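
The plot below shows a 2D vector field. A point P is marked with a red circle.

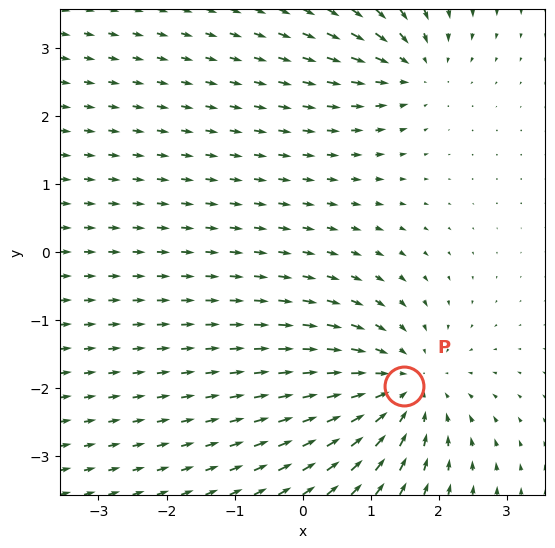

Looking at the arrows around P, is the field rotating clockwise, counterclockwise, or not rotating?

not rotating

Near P at (1.5, -2.0) the arrows show no circulation. The curl there is ≈0.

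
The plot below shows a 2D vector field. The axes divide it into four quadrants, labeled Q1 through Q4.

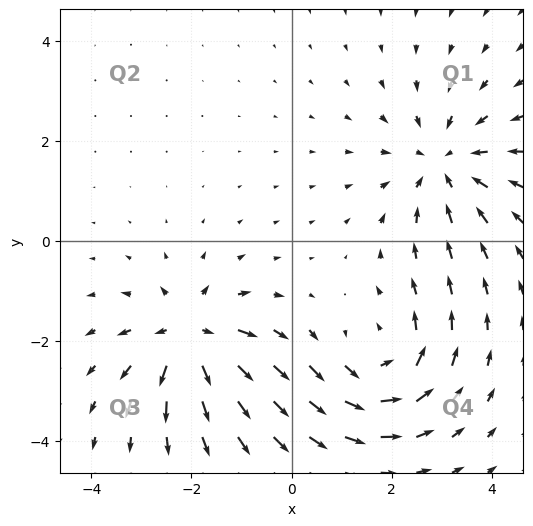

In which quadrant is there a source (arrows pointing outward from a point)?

Q3

The source sits at approximately (-2.0, -1.9), which lies in quadrant Q3. The divergence there is about +6, positive as expected for a source.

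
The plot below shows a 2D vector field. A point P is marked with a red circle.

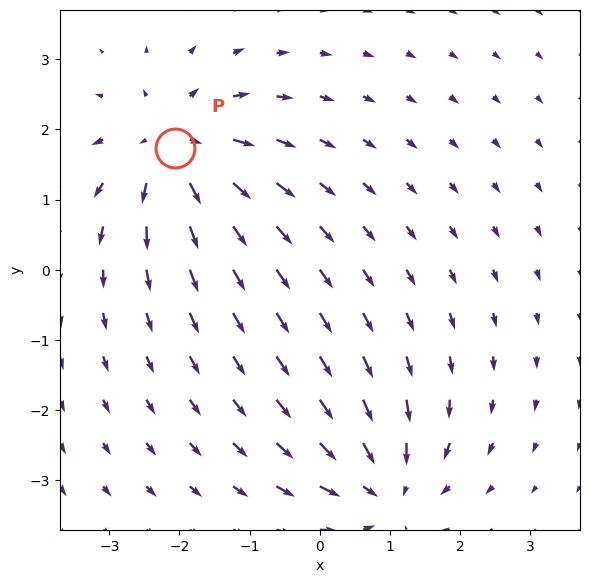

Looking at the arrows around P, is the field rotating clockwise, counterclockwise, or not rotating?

not rotating

Near P at (-2.1, 1.7) the arrows show no circulation. The curl there is ≈0.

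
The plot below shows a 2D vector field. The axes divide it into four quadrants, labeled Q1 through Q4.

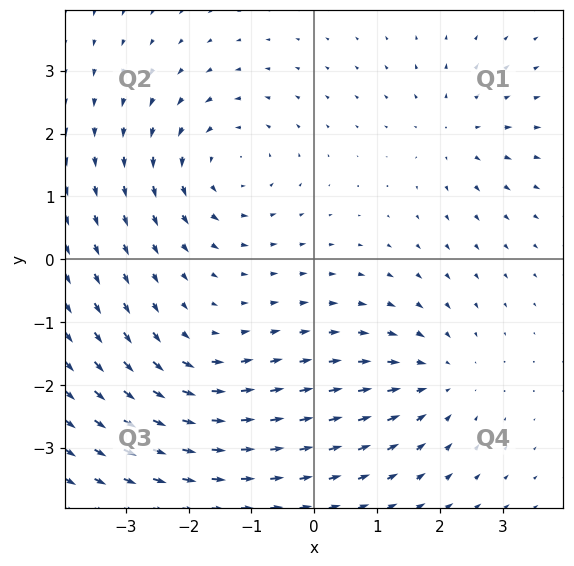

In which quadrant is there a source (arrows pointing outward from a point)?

The source sits at approximately (2.3, 2.0), which lies in quadrant Q1. The divergence there is about +3, positive as expected for a source.

Q1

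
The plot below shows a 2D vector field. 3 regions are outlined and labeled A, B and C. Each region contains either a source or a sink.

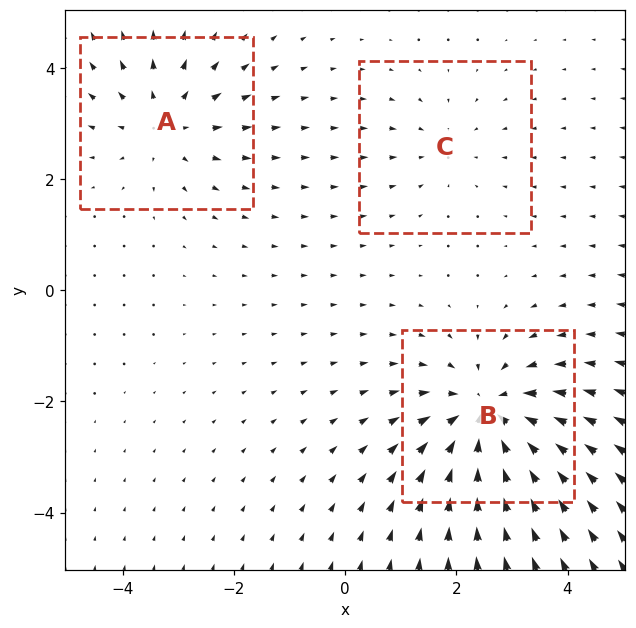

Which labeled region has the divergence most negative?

Divergence at each region's feature centre — A: about +3, B: about -5, C: about -2. Region B is most negative.

B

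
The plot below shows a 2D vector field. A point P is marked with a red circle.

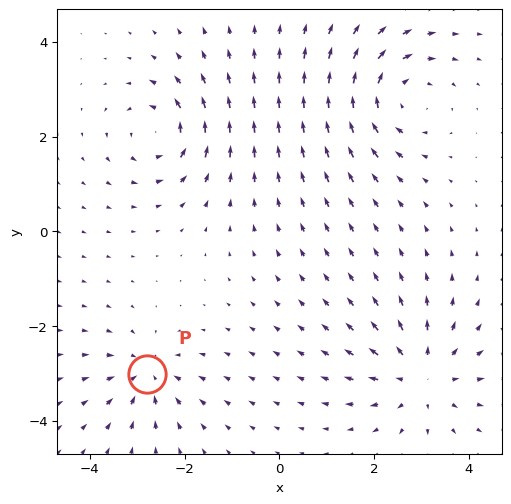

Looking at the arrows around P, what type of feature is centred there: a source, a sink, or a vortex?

sink

At P (-2.8, -3.0) the arrows converge inward. Divergence about -4, curl ≈0 — negative divergence with near-zero curl is a sink.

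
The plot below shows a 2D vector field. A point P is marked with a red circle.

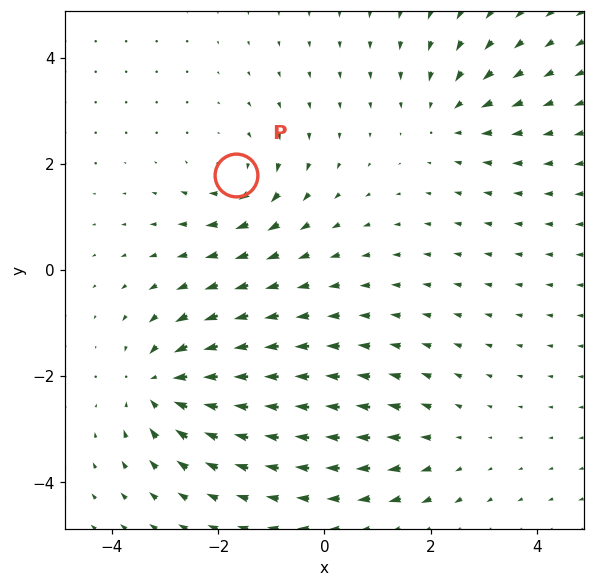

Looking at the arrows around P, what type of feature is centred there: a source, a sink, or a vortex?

At P (-1.7, 1.8) the arrows circulate clockwise. Divergence ≈0, curl about -4 — near-zero divergence with nonzero curl is a vortex.

vortex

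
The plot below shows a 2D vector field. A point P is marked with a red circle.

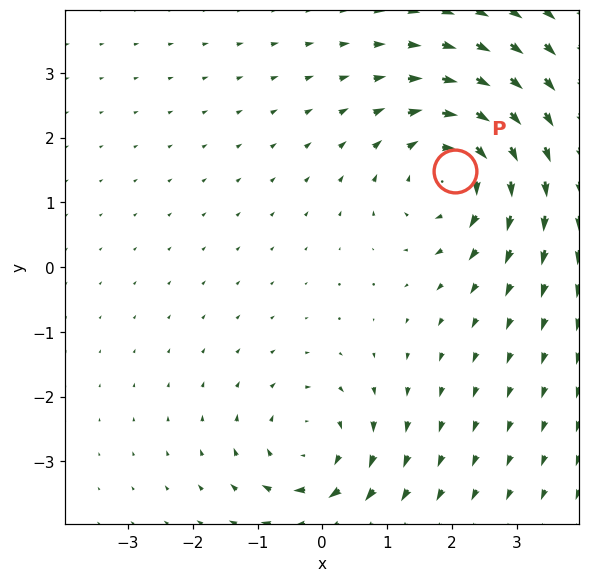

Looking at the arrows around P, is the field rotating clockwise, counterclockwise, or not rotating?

clockwise

Near P at (2.0, 1.5) the arrows circulate clockwise. The curl (z-component) there is about -4; negative curl means clockwise rotation.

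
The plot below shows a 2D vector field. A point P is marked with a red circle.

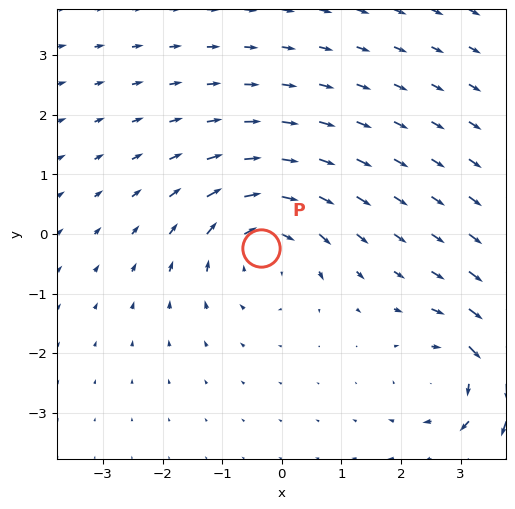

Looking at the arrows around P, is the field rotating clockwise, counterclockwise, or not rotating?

Near P at (-0.4, -0.2) the arrows circulate clockwise. The curl (z-component) there is about -5; negative curl means clockwise rotation.

clockwise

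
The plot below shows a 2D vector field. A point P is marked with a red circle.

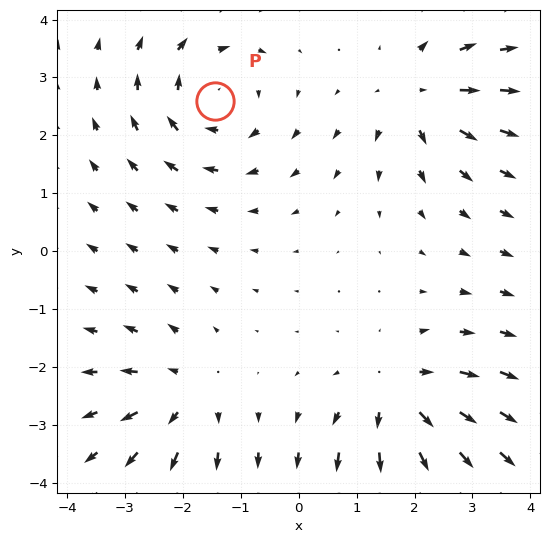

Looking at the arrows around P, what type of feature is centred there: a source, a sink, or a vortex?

At P (-1.5, 2.6) the arrows circulate clockwise. Divergence ≈0, curl about -3 — near-zero divergence with nonzero curl is a vortex.

vortex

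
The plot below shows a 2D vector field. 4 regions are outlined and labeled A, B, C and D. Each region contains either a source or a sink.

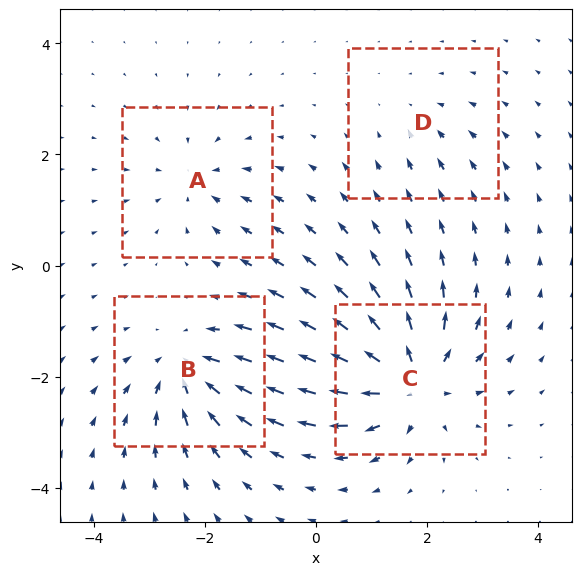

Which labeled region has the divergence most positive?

Divergence at each region's feature centre — A: about -4, B: about -6, C: about +8, D: about -2. Region C is most positive.

C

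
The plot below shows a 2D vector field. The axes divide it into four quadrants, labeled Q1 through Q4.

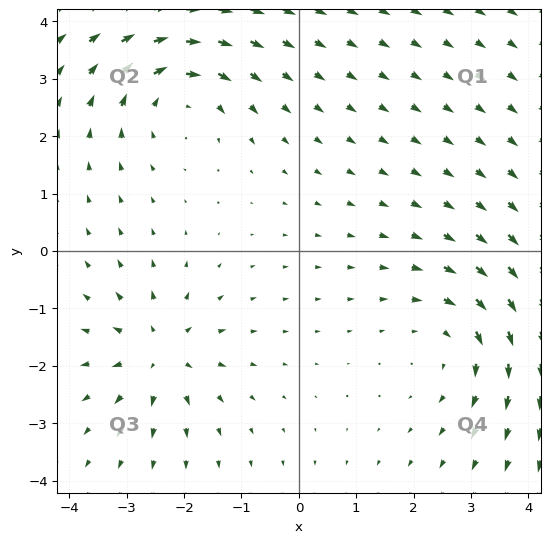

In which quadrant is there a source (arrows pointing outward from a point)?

Q3

The source sits at approximately (-2.4, -1.8), which lies in quadrant Q3. The divergence there is about +4, positive as expected for a source.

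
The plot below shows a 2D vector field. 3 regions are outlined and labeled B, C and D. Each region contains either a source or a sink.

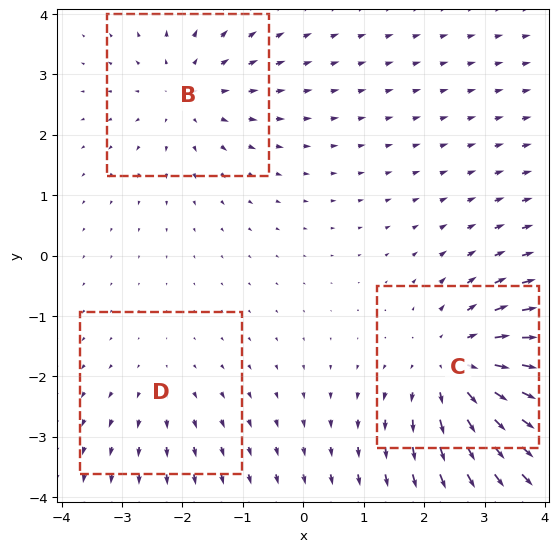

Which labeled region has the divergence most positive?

C

Divergence at each region's feature centre — B: about +3, C: about +5, D: about +2. Region C is most positive.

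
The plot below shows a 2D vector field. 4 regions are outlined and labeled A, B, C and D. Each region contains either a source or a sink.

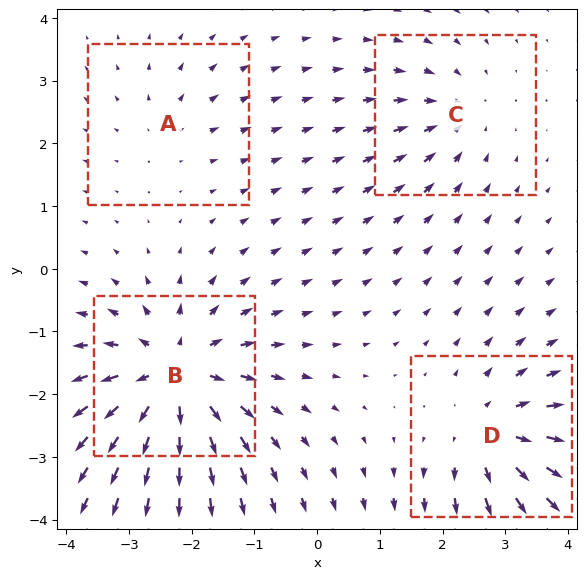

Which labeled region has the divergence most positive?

Divergence at each region's feature centre — A: about +2, B: about +7, C: about -3, D: about +5. Region B is most positive.

B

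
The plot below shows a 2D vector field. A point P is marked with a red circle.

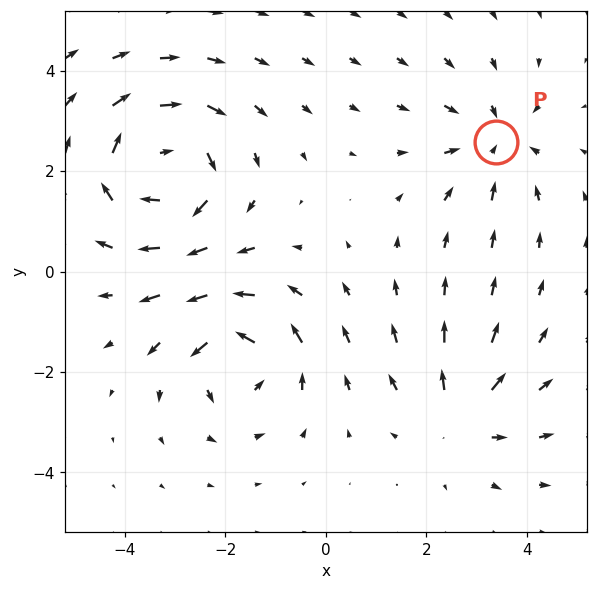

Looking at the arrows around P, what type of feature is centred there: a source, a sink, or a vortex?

sink

At P (3.4, 2.6) the arrows converge inward. Divergence about -3, curl ≈0 — negative divergence with near-zero curl is a sink.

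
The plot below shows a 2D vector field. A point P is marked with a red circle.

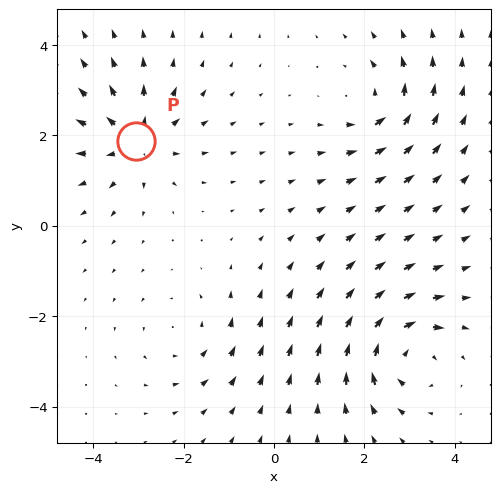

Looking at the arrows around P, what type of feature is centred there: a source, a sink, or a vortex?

At P (-3.1, 1.9) the arrows spread outward. Divergence about +5, curl ≈0 — positive divergence with near-zero curl is a source.

source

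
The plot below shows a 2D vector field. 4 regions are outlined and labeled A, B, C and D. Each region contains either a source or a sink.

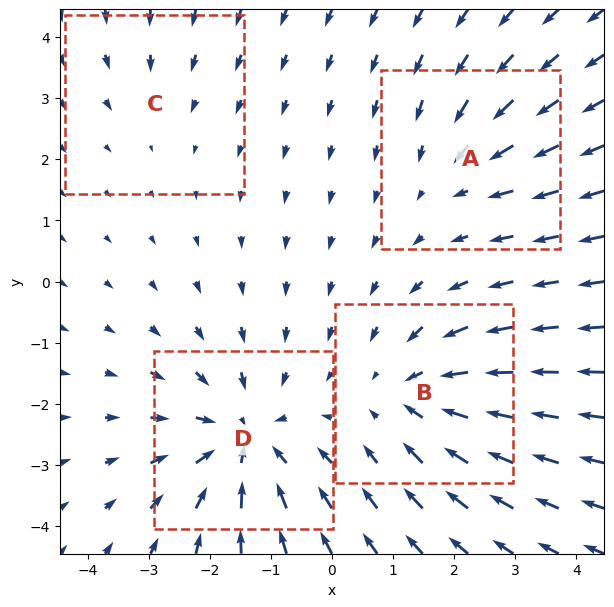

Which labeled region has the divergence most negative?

Divergence at each region's feature centre — A: about -3, B: about -5, C: about -2, D: about -6. Region D is most negative.

D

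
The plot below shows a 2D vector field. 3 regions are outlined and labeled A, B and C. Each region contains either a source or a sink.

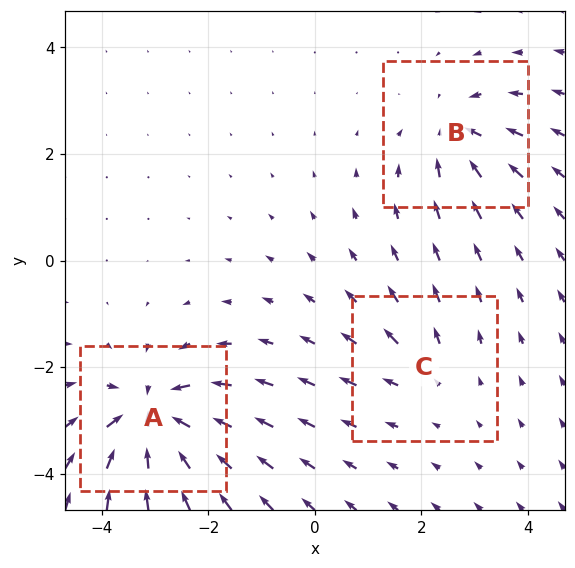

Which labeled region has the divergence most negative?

A

Divergence at each region's feature centre — A: about -6, B: about -4, C: about +2. Region A is most negative.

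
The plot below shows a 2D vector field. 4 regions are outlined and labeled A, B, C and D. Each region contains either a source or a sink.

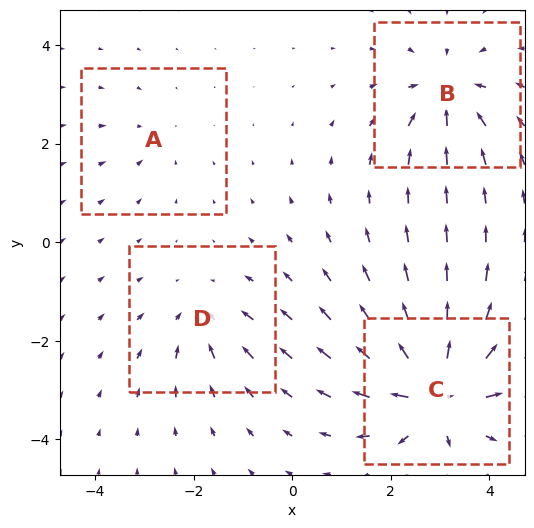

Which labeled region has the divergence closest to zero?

A

Divergence at each region's feature centre — A: about -2, B: about -6, C: about +9, D: about -4. Region A is closest to zero.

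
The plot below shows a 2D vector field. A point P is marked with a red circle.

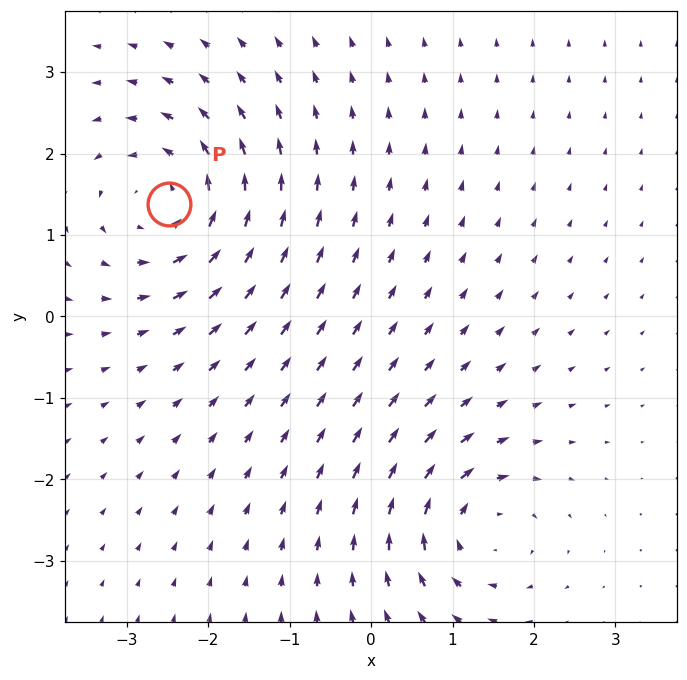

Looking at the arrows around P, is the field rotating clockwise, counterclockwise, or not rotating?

counterclockwise

Near P at (-2.5, 1.4) the arrows circulate counterclockwise. The curl (z-component) there is about +5; positive curl means counterclockwise rotation.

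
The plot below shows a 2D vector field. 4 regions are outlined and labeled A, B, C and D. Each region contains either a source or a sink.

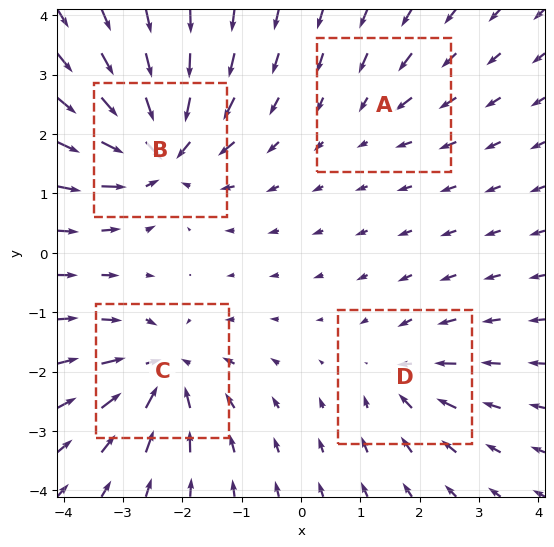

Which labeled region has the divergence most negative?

B

Divergence at each region's feature centre — A: about -2, B: about -8, C: about -6, D: about -4. Region B is most negative.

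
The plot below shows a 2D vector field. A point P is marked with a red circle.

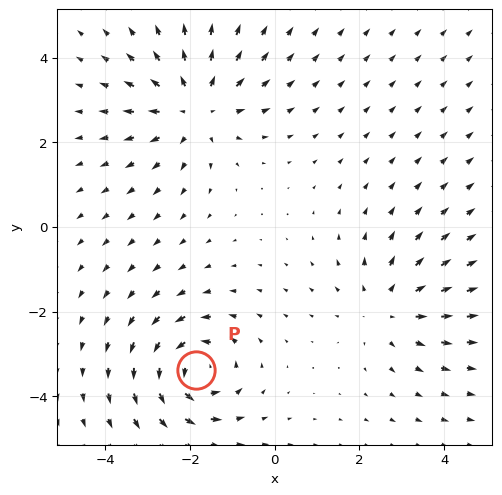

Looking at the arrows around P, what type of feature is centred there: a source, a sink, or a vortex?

At P (-1.9, -3.4) the arrows circulate counterclockwise. Divergence ≈0, curl about +6 — near-zero divergence with nonzero curl is a vortex.

vortex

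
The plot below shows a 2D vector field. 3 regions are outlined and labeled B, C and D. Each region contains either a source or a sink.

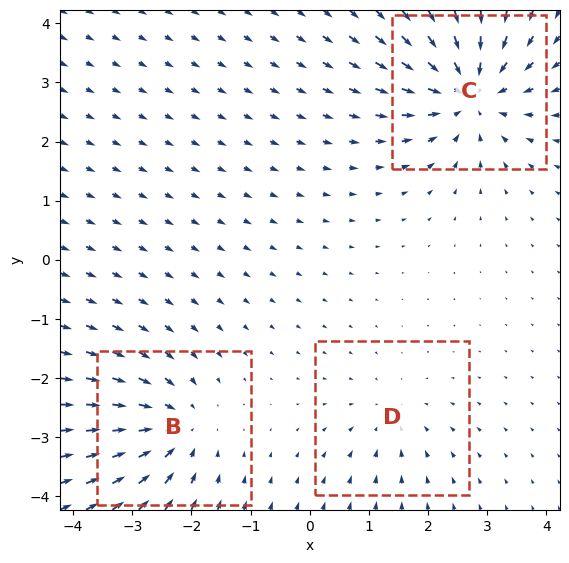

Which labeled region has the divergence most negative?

Divergence at each region's feature centre — B: about -4, C: about -5, D: about -2. Region C is most negative.

C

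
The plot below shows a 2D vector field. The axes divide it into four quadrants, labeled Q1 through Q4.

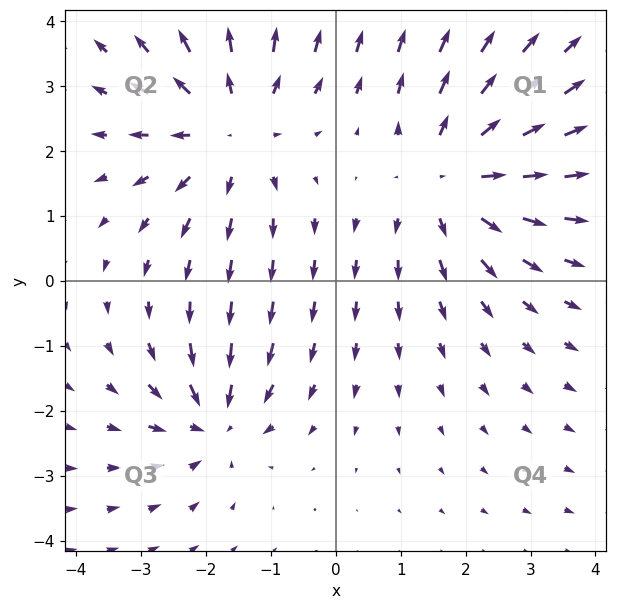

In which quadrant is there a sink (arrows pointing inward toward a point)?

Q3

The sink sits at approximately (-1.9, -2.2), which lies in quadrant Q3. The divergence there is about -4, negative as expected for a sink.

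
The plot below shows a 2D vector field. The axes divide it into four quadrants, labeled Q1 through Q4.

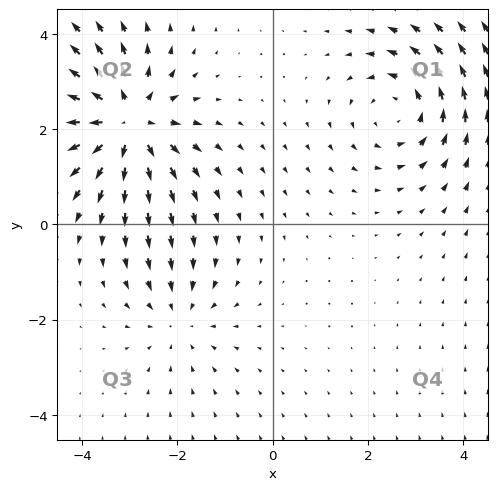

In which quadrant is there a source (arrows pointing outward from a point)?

Q2

The source sits at approximately (-3.1, 2.1), which lies in quadrant Q2. The divergence there is about +6, positive as expected for a source.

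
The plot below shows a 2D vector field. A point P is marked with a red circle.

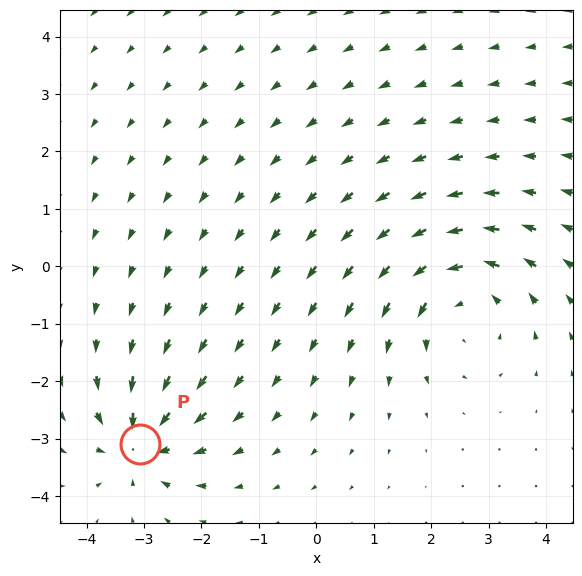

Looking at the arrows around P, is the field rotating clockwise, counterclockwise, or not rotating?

not rotating

Near P at (-3.1, -3.1) the arrows show no circulation. The curl there is ≈0.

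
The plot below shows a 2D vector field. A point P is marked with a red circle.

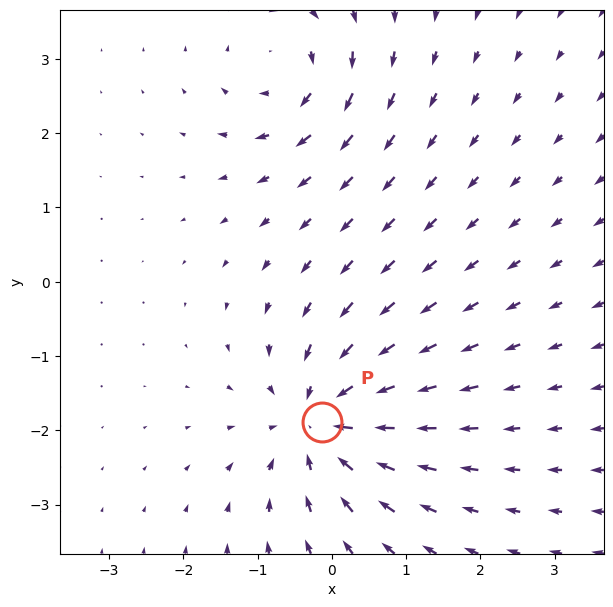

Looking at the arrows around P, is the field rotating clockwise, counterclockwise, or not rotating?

not rotating

Near P at (-0.1, -1.9) the arrows show no circulation. The curl there is ≈0.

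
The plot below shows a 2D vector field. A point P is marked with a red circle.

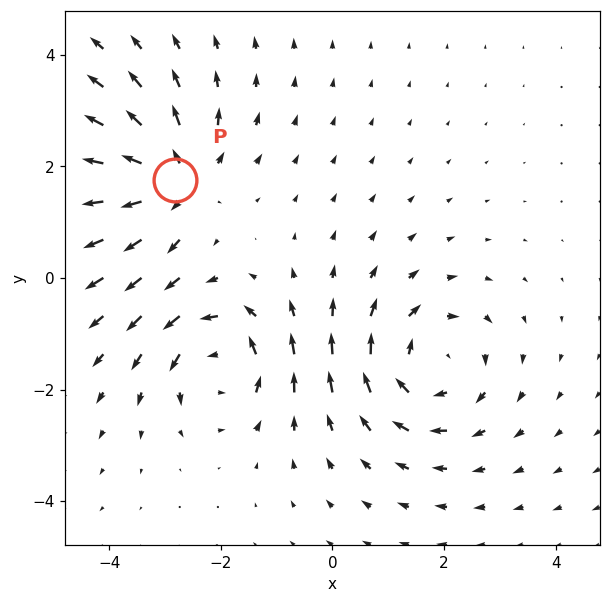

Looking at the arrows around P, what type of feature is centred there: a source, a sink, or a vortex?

source

At P (-2.8, 1.8) the arrows spread outward. Divergence about +4, curl ≈0 — positive divergence with near-zero curl is a source.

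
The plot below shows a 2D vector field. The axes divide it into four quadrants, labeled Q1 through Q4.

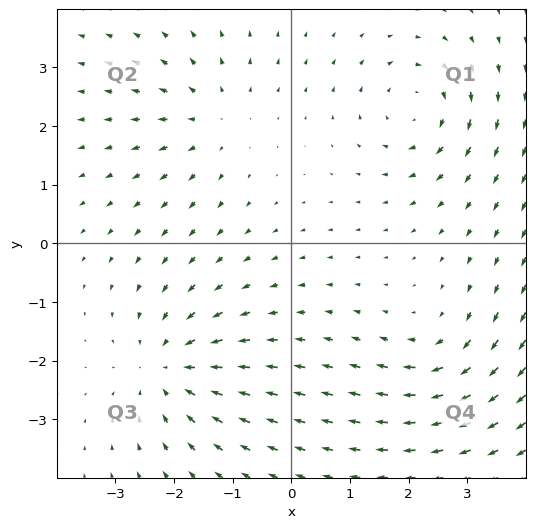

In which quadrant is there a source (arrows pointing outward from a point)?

Q2

The source sits at approximately (-1.3, 2.1), which lies in quadrant Q2. The divergence there is about +3, positive as expected for a source.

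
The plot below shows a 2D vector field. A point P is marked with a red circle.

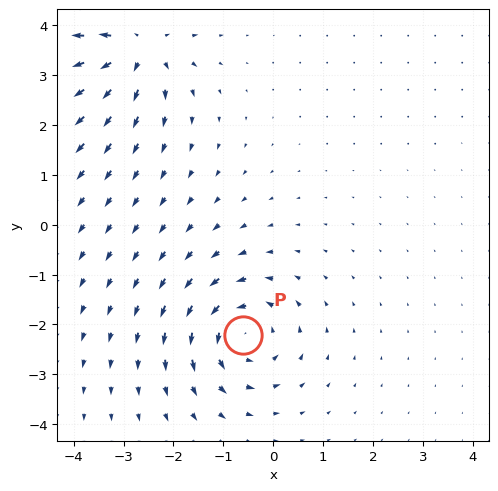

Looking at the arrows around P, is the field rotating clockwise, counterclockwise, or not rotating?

Near P at (-0.6, -2.2) the arrows circulate counterclockwise. The curl (z-component) there is about +4; positive curl means counterclockwise rotation.

counterclockwise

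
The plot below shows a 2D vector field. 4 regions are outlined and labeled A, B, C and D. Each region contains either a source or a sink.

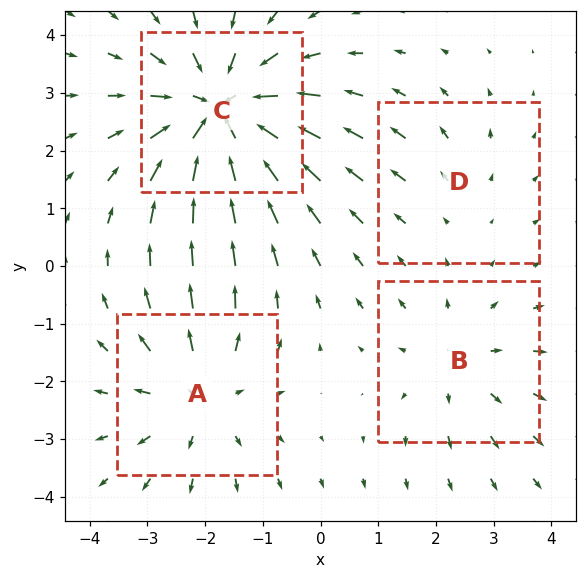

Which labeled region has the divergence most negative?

Divergence at each region's feature centre — A: about +4, B: about +3, C: about -6, D: about +2. Region C is most negative.

C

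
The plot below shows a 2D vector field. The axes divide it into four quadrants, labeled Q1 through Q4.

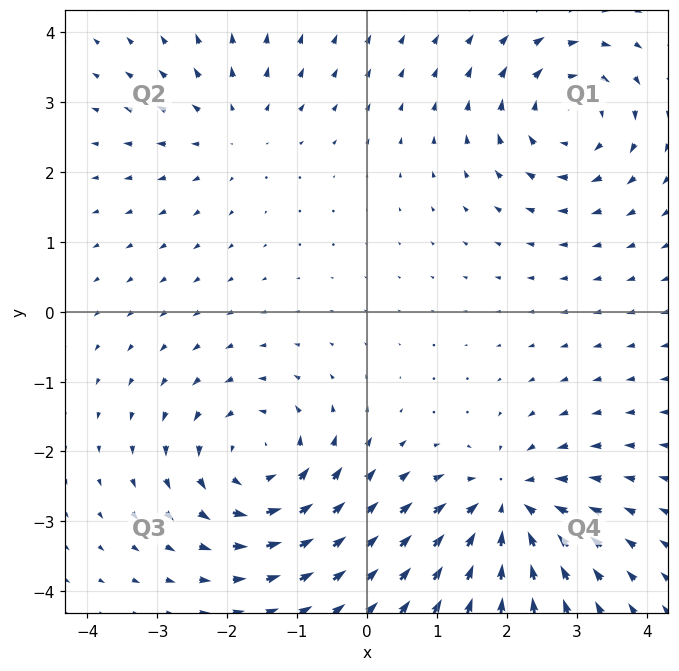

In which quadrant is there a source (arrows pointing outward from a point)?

The source sits at approximately (-1.9, 2.6), which lies in quadrant Q2. The divergence there is about +3, positive as expected for a source.

Q2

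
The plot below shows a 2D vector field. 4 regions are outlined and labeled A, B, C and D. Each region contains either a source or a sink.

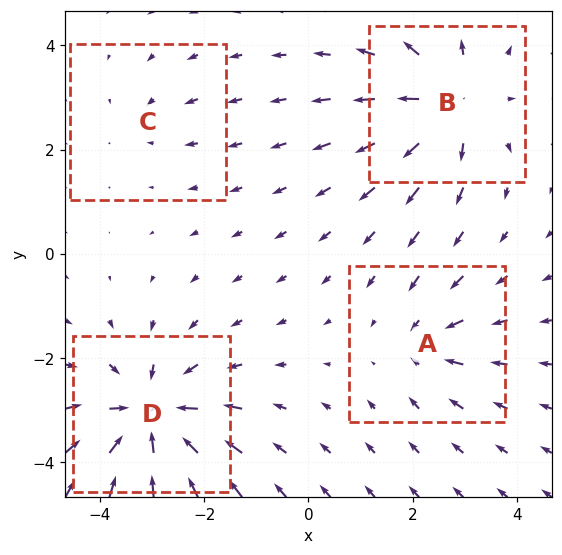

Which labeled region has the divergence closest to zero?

C

Divergence at each region's feature centre — A: about -4, B: about +6, C: about -2, D: about -7. Region C is closest to zero.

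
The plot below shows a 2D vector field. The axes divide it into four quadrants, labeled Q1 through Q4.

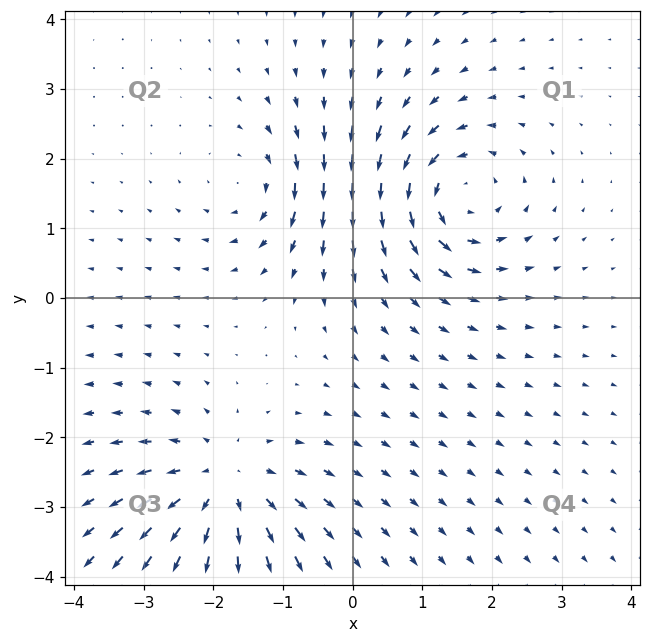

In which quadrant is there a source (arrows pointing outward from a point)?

The source sits at approximately (-1.8, -2.7), which lies in quadrant Q3. The divergence there is about +5, positive as expected for a source.

Q3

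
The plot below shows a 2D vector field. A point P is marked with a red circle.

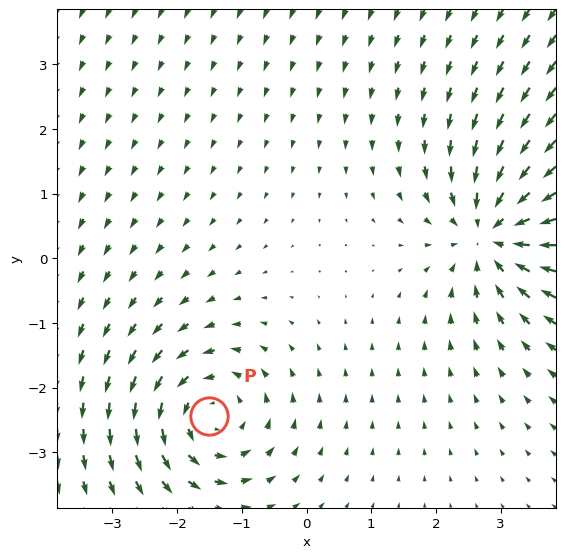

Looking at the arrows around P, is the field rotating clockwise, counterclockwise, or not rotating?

counterclockwise

Near P at (-1.5, -2.4) the arrows circulate counterclockwise. The curl (z-component) there is about +4; positive curl means counterclockwise rotation.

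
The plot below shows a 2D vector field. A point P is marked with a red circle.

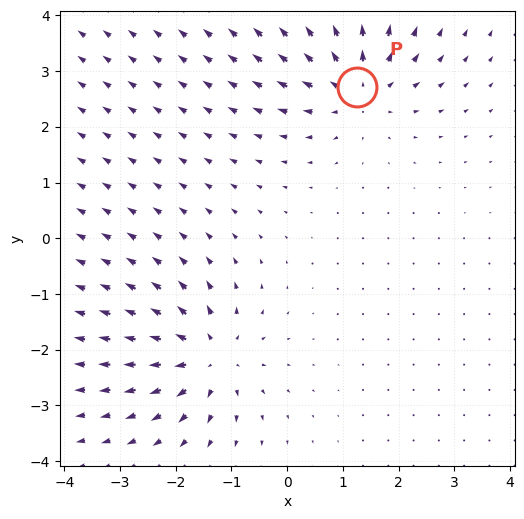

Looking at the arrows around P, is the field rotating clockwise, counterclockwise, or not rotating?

not rotating

Near P at (1.3, 2.7) the arrows show no circulation. The curl there is ≈0.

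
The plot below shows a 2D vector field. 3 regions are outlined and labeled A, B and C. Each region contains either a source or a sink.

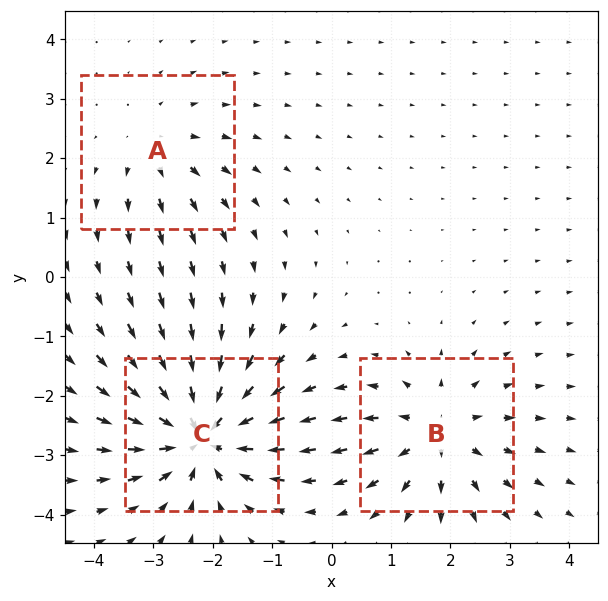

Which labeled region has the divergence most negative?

C

Divergence at each region's feature centre — A: about +2, B: about +4, C: about -5. Region C is most negative.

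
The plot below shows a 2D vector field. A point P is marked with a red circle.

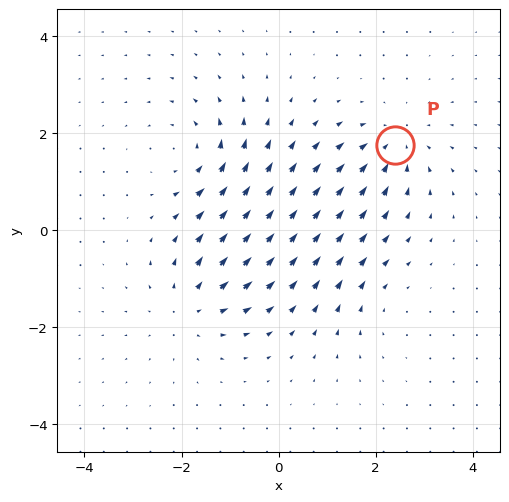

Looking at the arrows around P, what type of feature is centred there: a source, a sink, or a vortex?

At P (2.4, 1.8) the arrows converge inward. Divergence about -5, curl ≈0 — negative divergence with near-zero curl is a sink.

sink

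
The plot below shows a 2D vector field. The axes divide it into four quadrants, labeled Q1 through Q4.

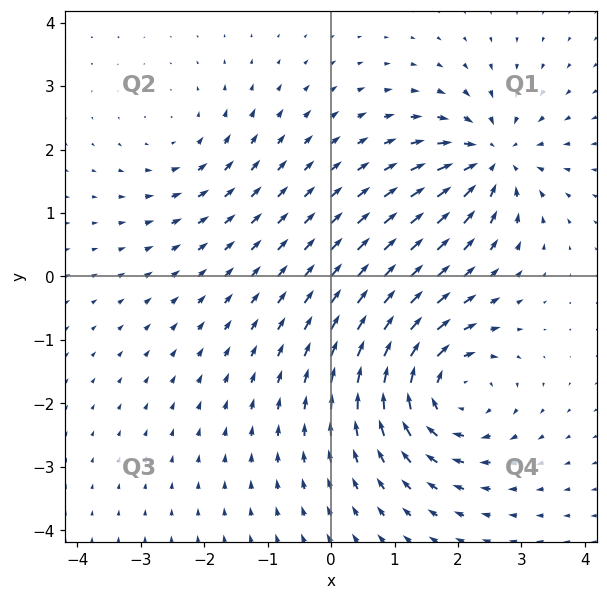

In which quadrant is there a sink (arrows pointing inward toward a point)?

The sink sits at approximately (2.5, 1.9), which lies in quadrant Q1. The divergence there is about -5, negative as expected for a sink.

Q1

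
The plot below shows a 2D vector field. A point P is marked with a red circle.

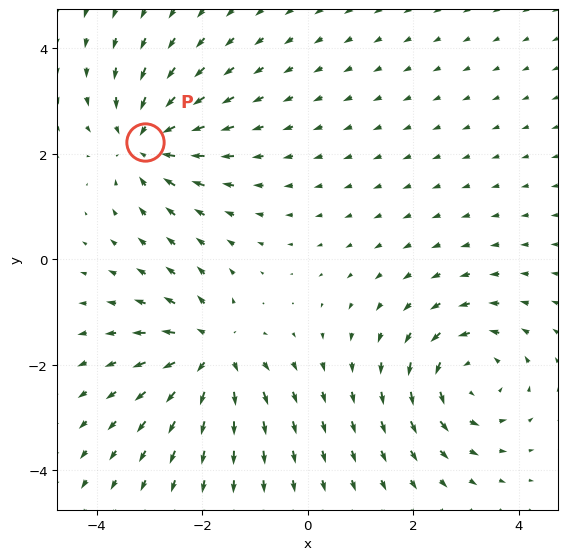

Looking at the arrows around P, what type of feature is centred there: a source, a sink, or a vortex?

sink

At P (-3.1, 2.2) the arrows converge inward. Divergence about -6, curl ≈0 — negative divergence with near-zero curl is a sink.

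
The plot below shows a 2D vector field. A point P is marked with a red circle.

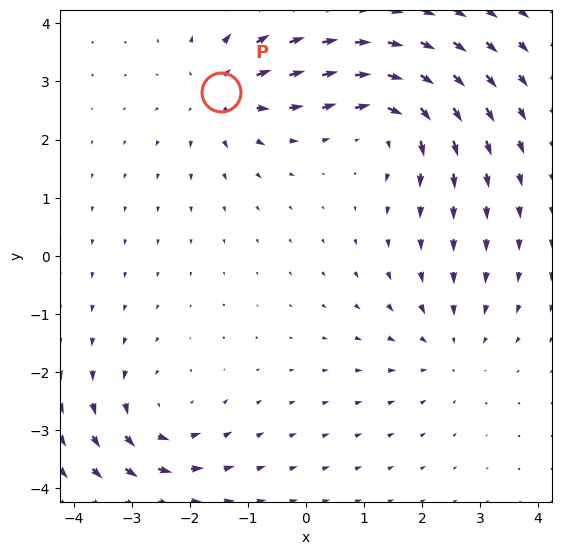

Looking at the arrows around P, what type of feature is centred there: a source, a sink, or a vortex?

At P (-1.5, 2.8) the arrows spread outward. Divergence about +4, curl ≈0 — positive divergence with near-zero curl is a source.

source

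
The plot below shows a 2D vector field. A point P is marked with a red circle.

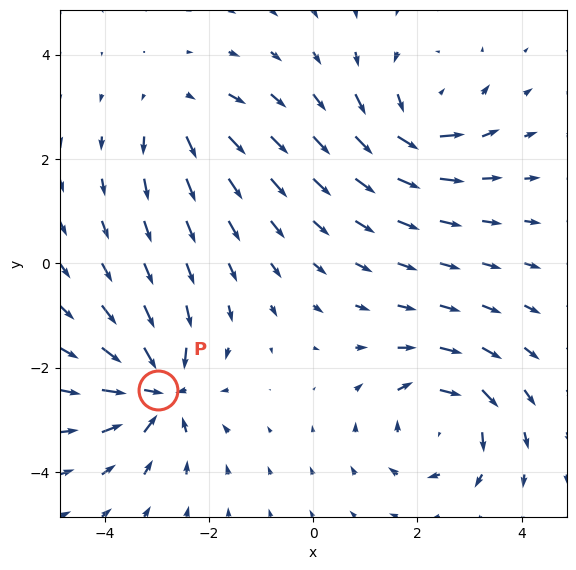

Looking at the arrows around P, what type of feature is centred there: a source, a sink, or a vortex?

sink

At P (-3.0, -2.4) the arrows converge inward. Divergence about -6, curl ≈0 — negative divergence with near-zero curl is a sink.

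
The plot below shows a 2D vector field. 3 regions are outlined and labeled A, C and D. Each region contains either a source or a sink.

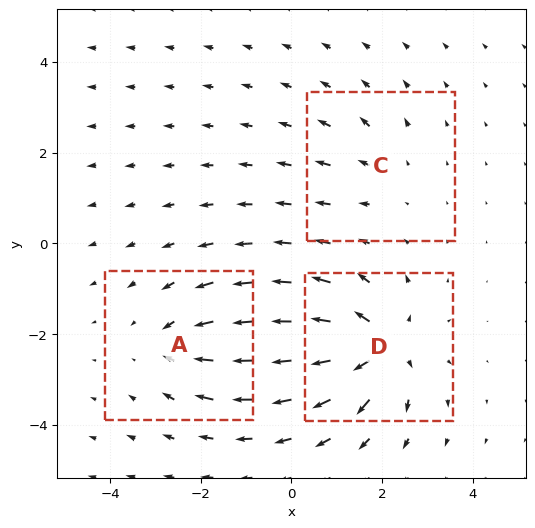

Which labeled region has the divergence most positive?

Divergence at each region's feature centre — A: about -3, C: about +2, D: about +6. Region D is most positive.

D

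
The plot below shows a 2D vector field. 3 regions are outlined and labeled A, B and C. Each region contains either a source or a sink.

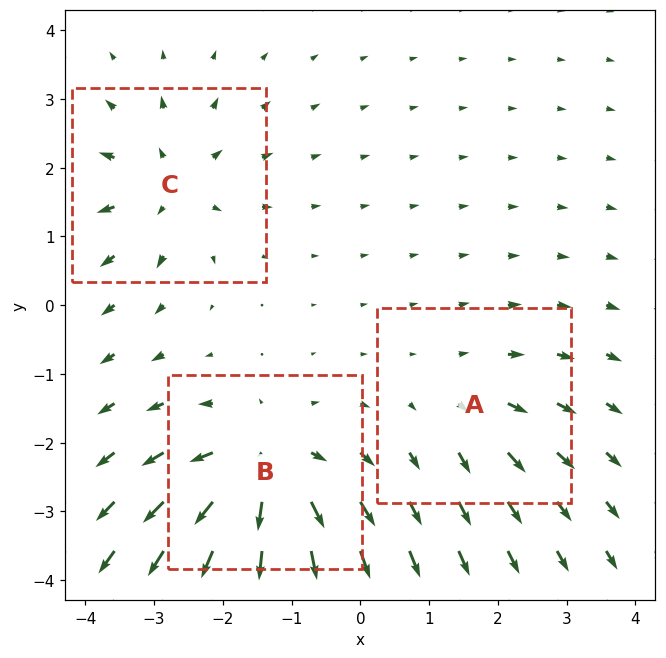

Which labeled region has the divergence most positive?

B

Divergence at each region's feature centre — A: about +2, B: about +6, C: about +4. Region B is most positive.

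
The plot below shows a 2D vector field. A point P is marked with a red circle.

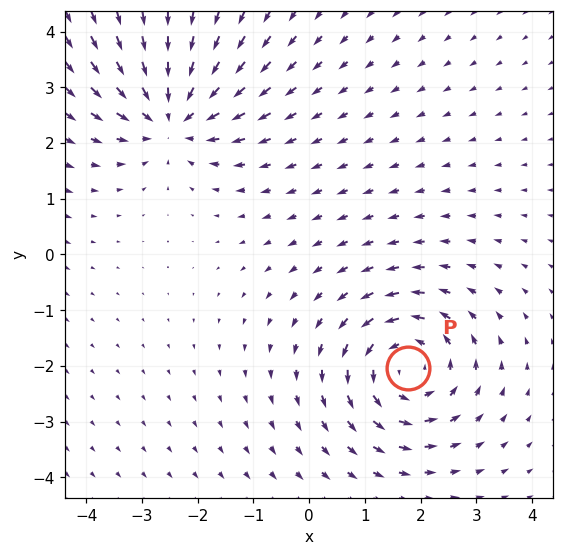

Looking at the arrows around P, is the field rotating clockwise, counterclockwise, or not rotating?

counterclockwise

Near P at (1.8, -2.0) the arrows circulate counterclockwise. The curl (z-component) there is about +4; positive curl means counterclockwise rotation.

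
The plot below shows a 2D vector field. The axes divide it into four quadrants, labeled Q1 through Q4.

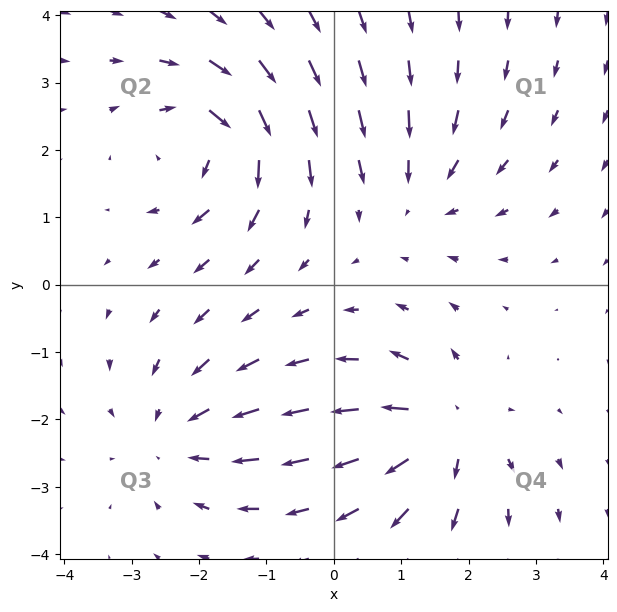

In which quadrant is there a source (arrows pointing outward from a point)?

Q4

The source sits at approximately (1.6, -2.1), which lies in quadrant Q4. The divergence there is about +6, positive as expected for a source.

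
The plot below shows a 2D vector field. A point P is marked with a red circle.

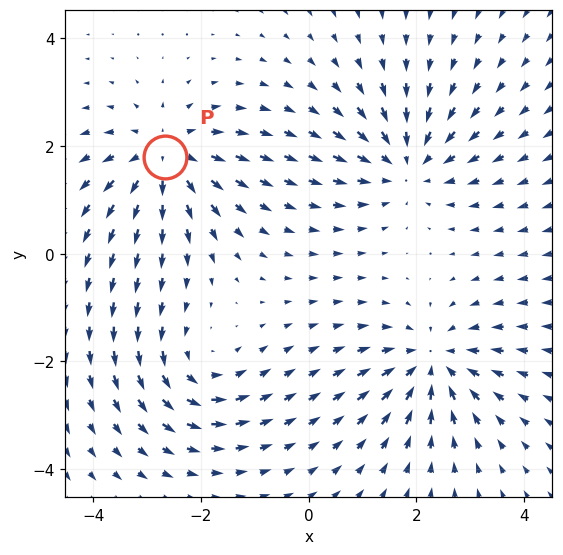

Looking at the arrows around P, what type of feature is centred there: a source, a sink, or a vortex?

At P (-2.7, 1.8) the arrows spread outward. Divergence about +5, curl ≈0 — positive divergence with near-zero curl is a source.

source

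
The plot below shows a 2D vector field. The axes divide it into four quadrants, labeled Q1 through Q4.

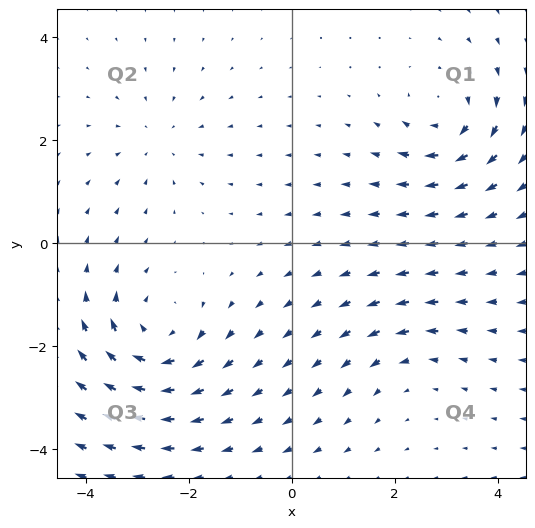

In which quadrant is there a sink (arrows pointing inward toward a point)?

The sink sits at approximately (-2.6, 2.0), which lies in quadrant Q2. The divergence there is about -2, negative as expected for a sink.

Q2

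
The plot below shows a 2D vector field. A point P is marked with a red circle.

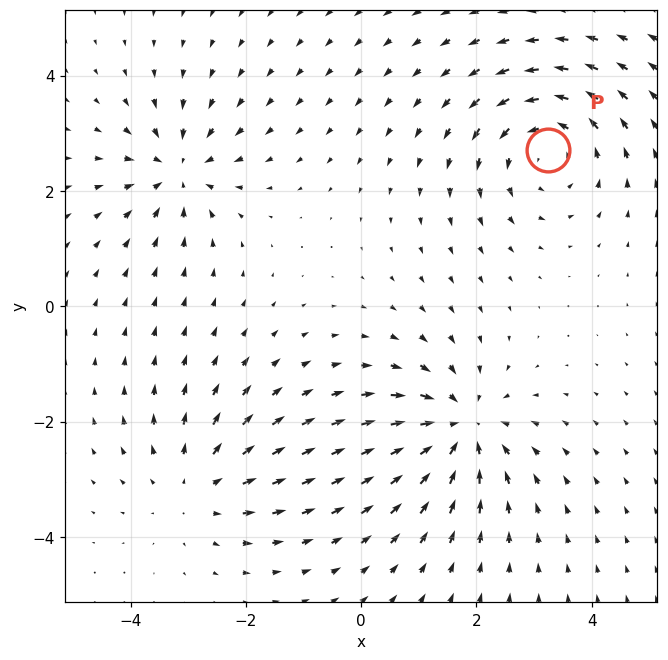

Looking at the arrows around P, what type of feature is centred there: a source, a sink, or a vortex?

vortex

At P (3.2, 2.7) the arrows circulate counterclockwise. Divergence ≈0, curl about +4 — near-zero divergence with nonzero curl is a vortex.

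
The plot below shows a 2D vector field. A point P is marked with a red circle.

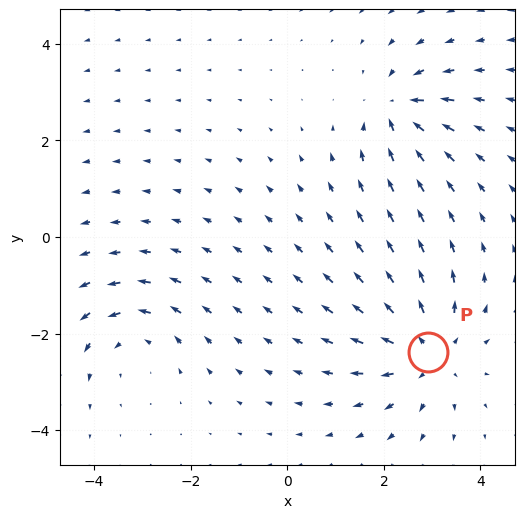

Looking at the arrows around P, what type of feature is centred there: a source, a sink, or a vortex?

source

At P (2.9, -2.4) the arrows spread outward. Divergence about +4, curl ≈0 — positive divergence with near-zero curl is a source.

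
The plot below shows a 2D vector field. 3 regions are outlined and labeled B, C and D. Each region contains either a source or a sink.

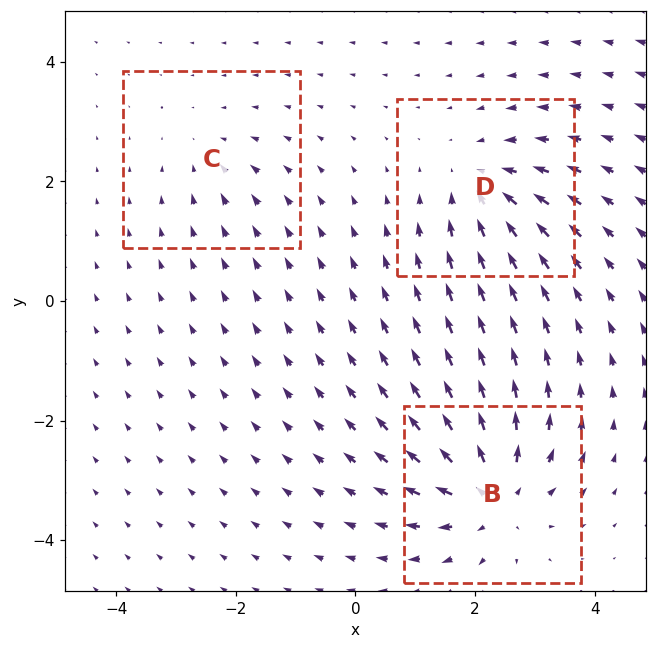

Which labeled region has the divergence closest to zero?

Divergence at each region's feature centre — B: about +5, C: about -2, D: about -4. Region C is closest to zero.

C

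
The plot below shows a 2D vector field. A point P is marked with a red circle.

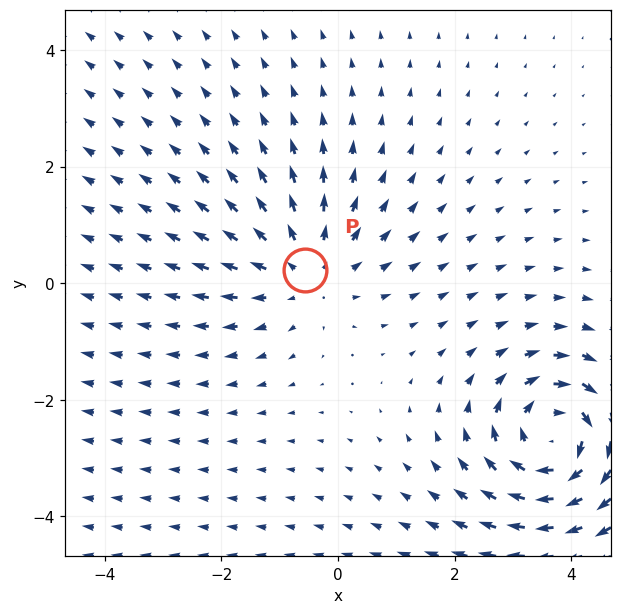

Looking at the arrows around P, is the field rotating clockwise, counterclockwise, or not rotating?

not rotating

Near P at (-0.6, 0.2) the arrows show no circulation. The curl there is ≈0.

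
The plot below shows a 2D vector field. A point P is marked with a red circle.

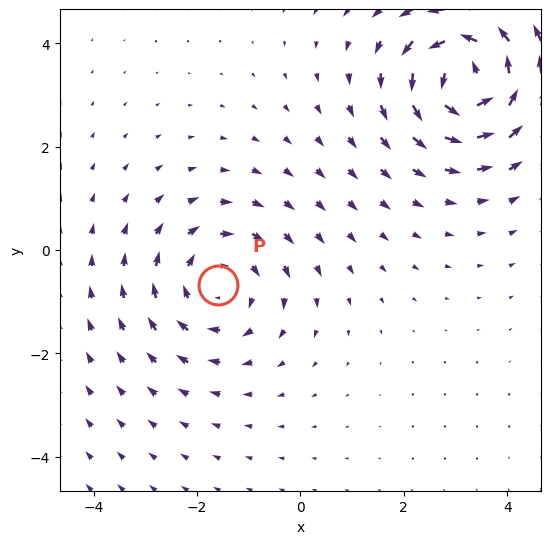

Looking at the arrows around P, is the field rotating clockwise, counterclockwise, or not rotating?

Near P at (-1.6, -0.7) the arrows circulate clockwise. The curl (z-component) there is about -2; negative curl means clockwise rotation.

clockwise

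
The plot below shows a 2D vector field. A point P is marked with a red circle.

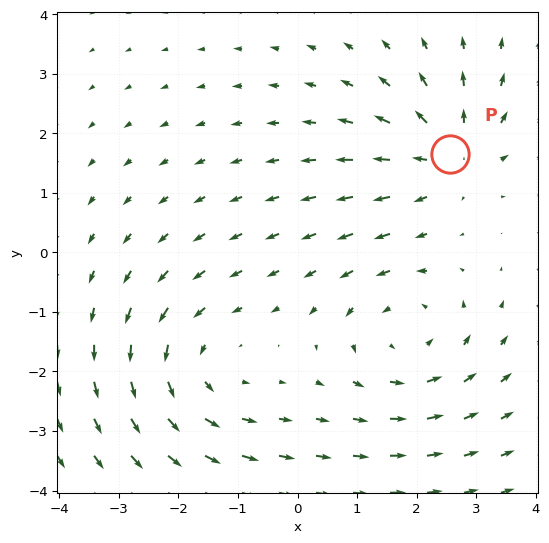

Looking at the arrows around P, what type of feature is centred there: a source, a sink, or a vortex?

At P (2.6, 1.6) the arrows spread outward. Divergence about +4, curl ≈0 — positive divergence with near-zero curl is a source.

source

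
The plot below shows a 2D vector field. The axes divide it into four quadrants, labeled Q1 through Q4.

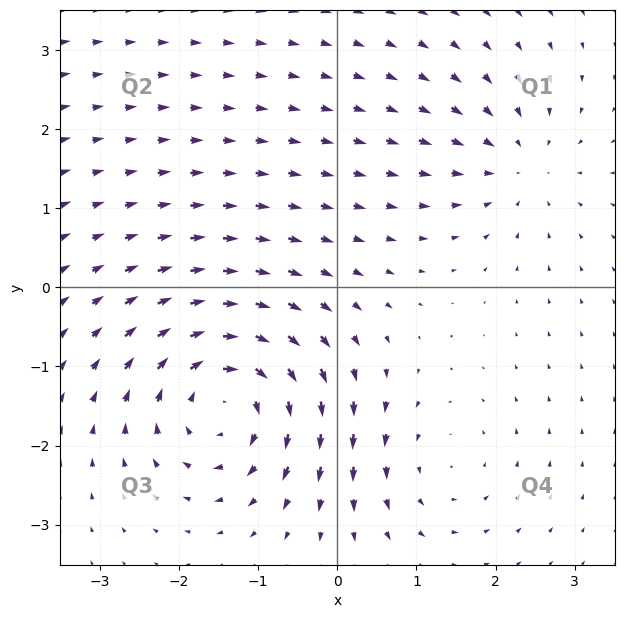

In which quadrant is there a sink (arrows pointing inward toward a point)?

Q1

The sink sits at approximately (2.3, 1.6), which lies in quadrant Q1. The divergence there is about -3, negative as expected for a sink.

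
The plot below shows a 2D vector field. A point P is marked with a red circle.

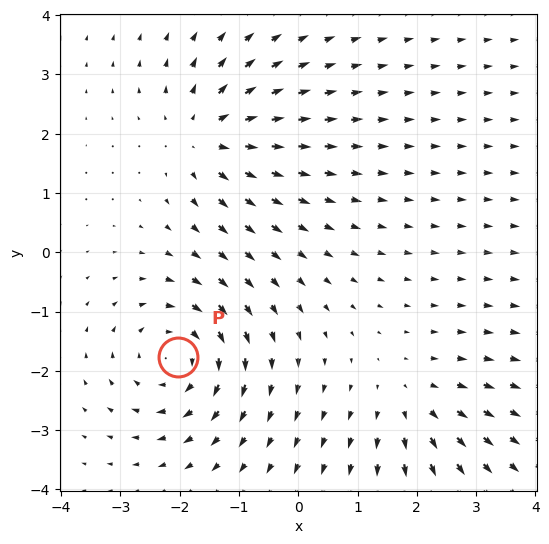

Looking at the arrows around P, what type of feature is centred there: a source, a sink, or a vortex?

vortex

At P (-2.0, -1.8) the arrows circulate clockwise. Divergence ≈0, curl about -4 — near-zero divergence with nonzero curl is a vortex.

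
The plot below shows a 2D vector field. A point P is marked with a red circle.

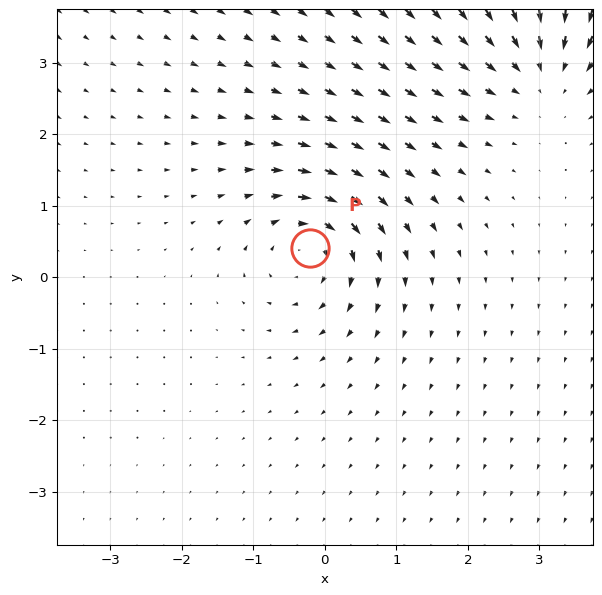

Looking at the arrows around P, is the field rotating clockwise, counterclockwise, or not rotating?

Near P at (-0.2, 0.4) the arrows circulate clockwise. The curl (z-component) there is about -4; negative curl means clockwise rotation.

clockwise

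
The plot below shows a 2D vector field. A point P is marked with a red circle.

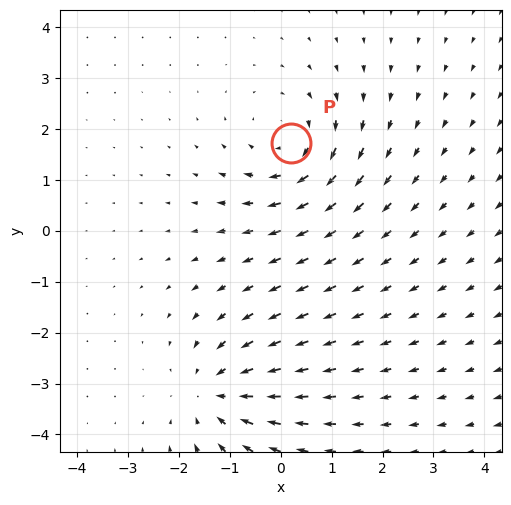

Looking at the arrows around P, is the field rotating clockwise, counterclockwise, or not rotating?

clockwise

Near P at (0.2, 1.7) the arrows circulate clockwise. The curl (z-component) there is about -4; negative curl means clockwise rotation.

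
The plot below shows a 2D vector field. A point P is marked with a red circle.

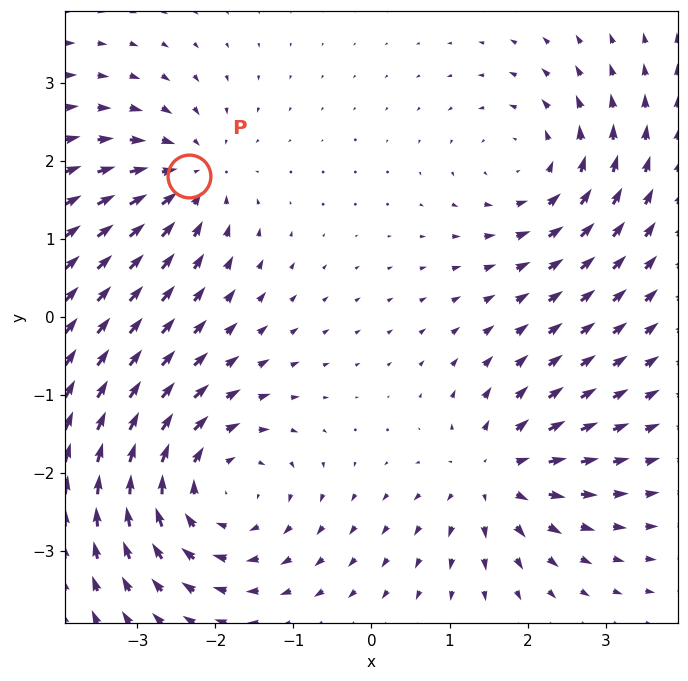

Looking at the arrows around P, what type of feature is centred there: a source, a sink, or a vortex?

sink

At P (-2.3, 1.8) the arrows converge inward. Divergence about -4, curl ≈0 — negative divergence with near-zero curl is a sink.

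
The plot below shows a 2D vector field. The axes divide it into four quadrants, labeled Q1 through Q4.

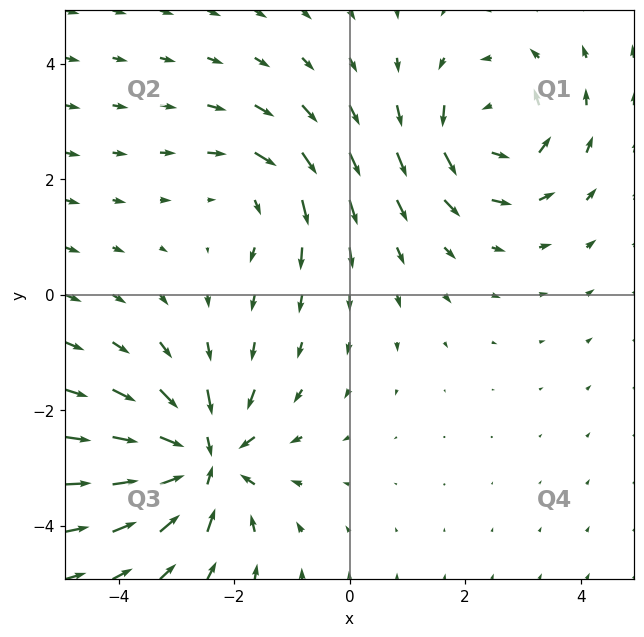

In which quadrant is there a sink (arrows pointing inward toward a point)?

The sink sits at approximately (-2.5, -2.9), which lies in quadrant Q3. The divergence there is about -5, negative as expected for a sink.

Q3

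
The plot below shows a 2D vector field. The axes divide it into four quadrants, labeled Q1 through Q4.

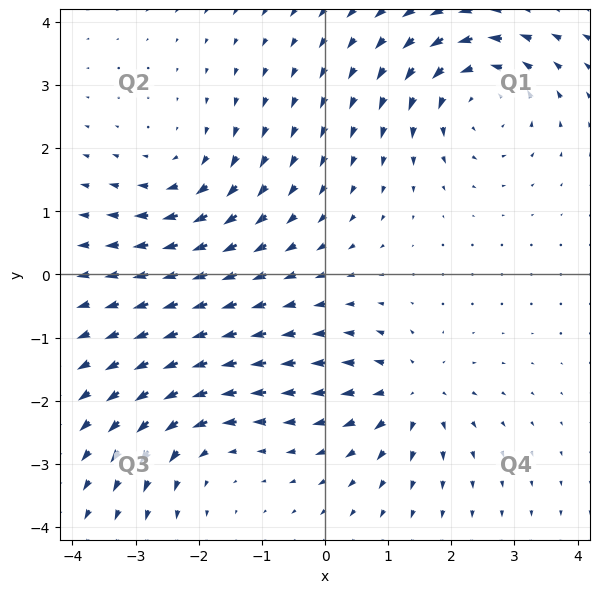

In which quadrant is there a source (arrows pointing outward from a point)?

Q4

The source sits at approximately (1.4, -1.9), which lies in quadrant Q4. The divergence there is about +5, positive as expected for a source.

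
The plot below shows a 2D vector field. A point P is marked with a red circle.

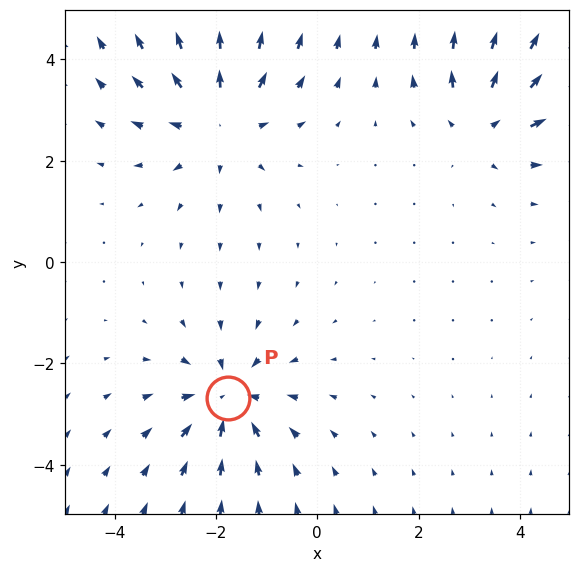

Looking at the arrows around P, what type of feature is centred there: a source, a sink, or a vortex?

sink

At P (-1.8, -2.7) the arrows converge inward. Divergence about -4, curl ≈0 — negative divergence with near-zero curl is a sink.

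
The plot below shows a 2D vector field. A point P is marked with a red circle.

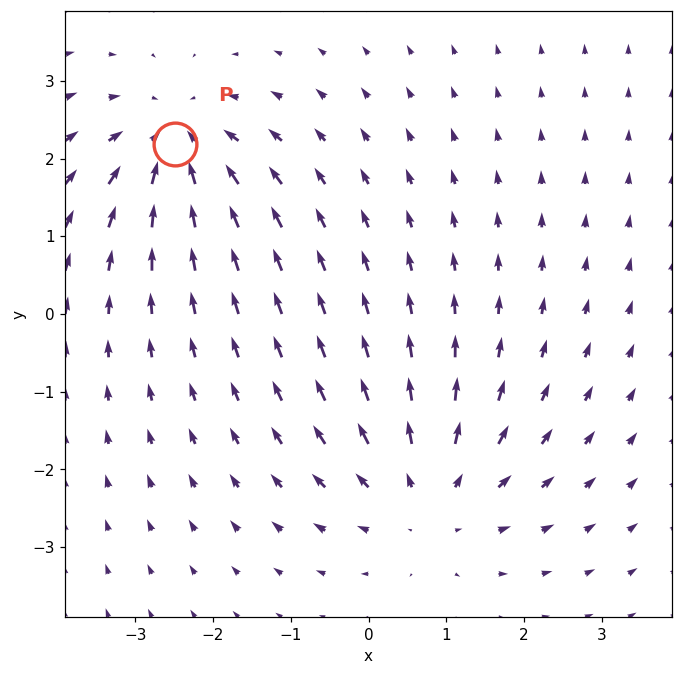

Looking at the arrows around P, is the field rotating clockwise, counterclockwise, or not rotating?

not rotating

Near P at (-2.5, 2.2) the arrows show no circulation. The curl there is ≈0.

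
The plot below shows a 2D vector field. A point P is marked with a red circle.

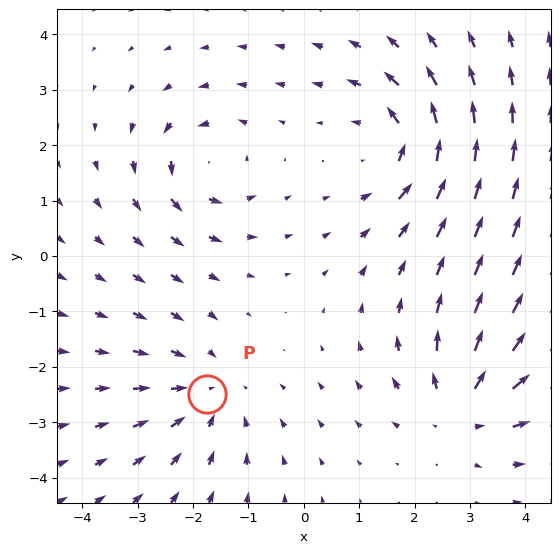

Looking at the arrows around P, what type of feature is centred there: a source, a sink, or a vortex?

sink

At P (-1.7, -2.5) the arrows converge inward. Divergence about -3, curl ≈0 — negative divergence with near-zero curl is a sink.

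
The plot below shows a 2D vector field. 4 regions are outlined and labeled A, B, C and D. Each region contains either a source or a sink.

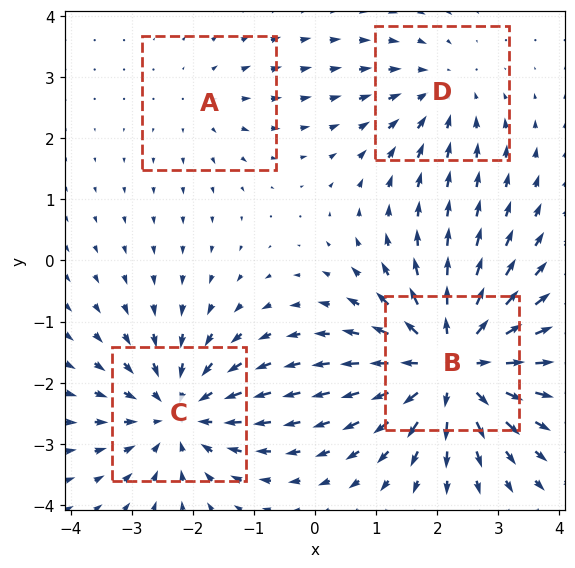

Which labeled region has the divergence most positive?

Divergence at each region's feature centre — A: about +2, B: about +7, C: about -5, D: about -3. Region B is most positive.

B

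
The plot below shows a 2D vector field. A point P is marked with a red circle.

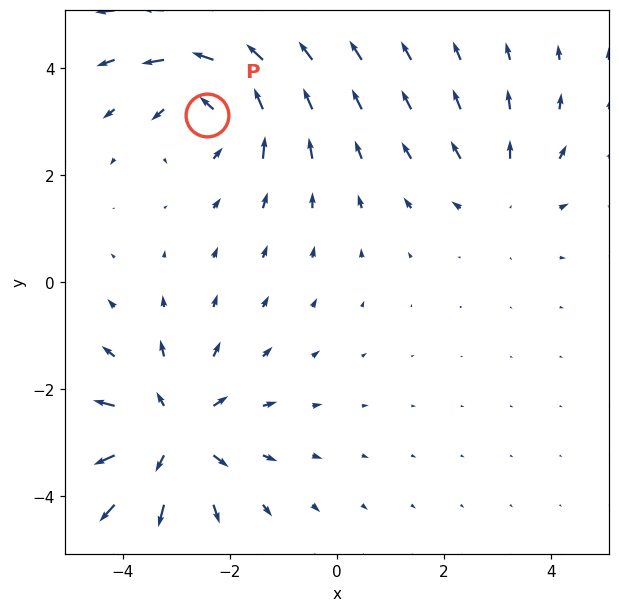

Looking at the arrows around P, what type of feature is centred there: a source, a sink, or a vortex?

At P (-2.4, 3.1) the arrows circulate counterclockwise. Divergence ≈0, curl about +4 — near-zero divergence with nonzero curl is a vortex.

vortex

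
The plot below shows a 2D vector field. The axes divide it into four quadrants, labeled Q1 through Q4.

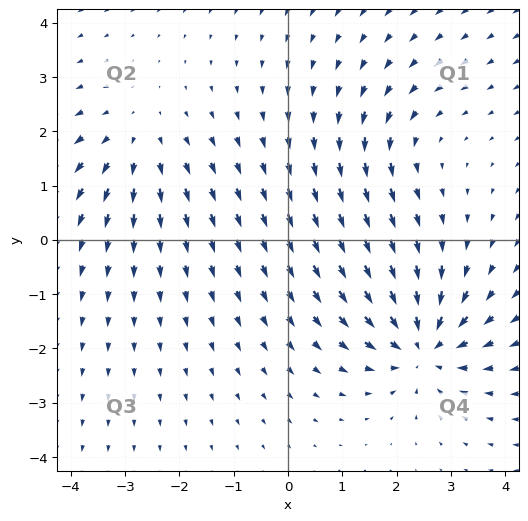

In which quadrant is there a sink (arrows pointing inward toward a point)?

The sink sits at approximately (2.5, -2.0), which lies in quadrant Q4. The divergence there is about -5, negative as expected for a sink.

Q4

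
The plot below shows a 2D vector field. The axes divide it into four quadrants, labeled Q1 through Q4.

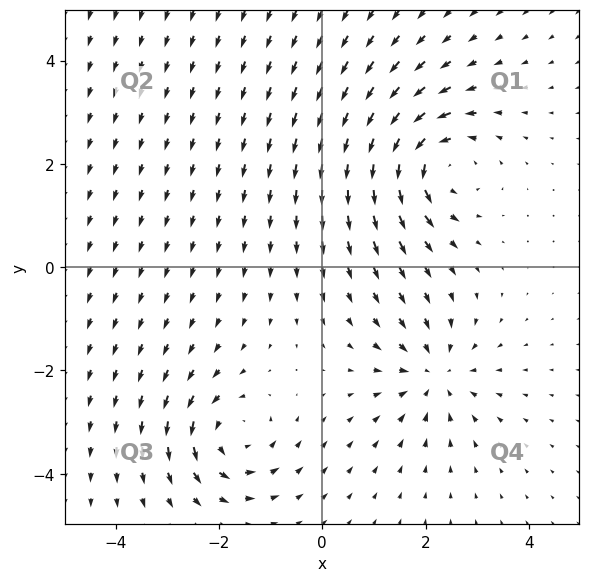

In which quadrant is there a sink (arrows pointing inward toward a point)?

The sink sits at approximately (2.2, -2.1), which lies in quadrant Q4. The divergence there is about -4, negative as expected for a sink.

Q4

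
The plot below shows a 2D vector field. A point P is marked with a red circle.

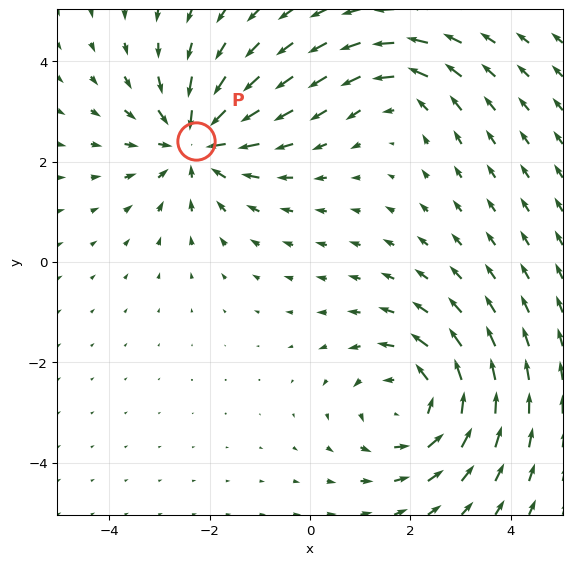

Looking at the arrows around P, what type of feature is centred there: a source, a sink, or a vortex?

sink

At P (-2.3, 2.4) the arrows converge inward. Divergence about -4, curl ≈0 — negative divergence with near-zero curl is a sink.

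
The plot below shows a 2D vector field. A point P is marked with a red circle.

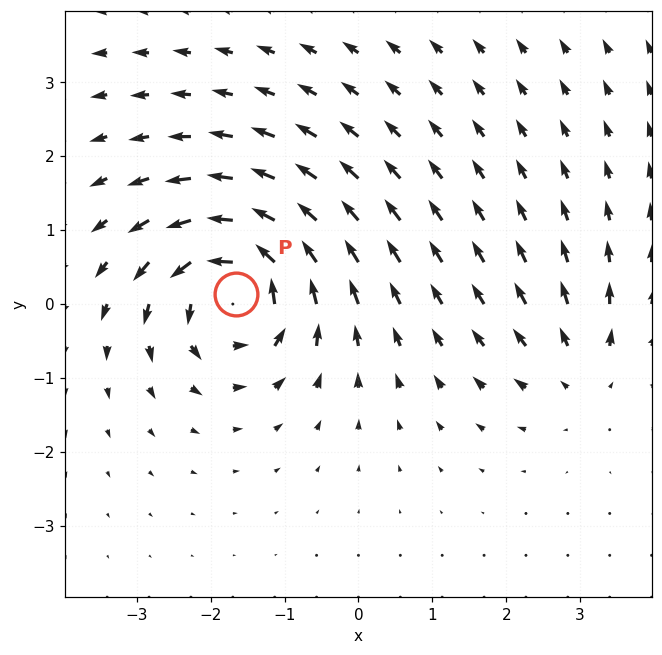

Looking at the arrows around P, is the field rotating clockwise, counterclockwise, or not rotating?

Near P at (-1.7, 0.1) the arrows circulate counterclockwise. The curl (z-component) there is about +7; positive curl means counterclockwise rotation.

counterclockwise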